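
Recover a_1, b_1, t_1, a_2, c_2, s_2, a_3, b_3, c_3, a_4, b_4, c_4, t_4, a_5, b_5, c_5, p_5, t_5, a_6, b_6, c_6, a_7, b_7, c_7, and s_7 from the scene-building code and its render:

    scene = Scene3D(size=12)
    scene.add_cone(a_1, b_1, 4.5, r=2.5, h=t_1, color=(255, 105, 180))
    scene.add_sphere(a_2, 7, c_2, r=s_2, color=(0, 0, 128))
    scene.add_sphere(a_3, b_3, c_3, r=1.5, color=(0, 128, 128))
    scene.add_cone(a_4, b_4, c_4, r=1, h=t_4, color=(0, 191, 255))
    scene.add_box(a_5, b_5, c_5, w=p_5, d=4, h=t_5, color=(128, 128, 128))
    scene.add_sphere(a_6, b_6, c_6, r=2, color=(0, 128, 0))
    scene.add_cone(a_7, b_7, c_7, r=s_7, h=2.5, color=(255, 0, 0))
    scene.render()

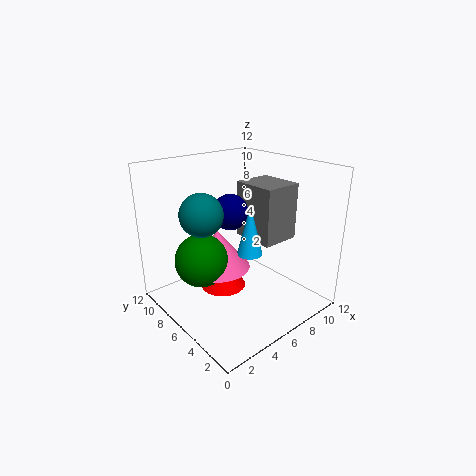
a_1 = 3.5
b_1 = 5.5
t_1 = 3
a_2 = 6
c_2 = 8
s_2 = 1.5
a_3 = 1.5
b_3 = 4.5
c_3 = 9.5
a_4 = 5.5
b_4 = 4
c_4 = 5.5
t_4 = 4
a_5 = 8
b_5 = 4.5
c_5 = 5
p_5 = 3.5
t_5 = 5
a_6 = 2
b_6 = 5.5
c_6 = 5.5
a_7 = 5.5
b_7 = 7.5
c_7 = 1
s_7 = 2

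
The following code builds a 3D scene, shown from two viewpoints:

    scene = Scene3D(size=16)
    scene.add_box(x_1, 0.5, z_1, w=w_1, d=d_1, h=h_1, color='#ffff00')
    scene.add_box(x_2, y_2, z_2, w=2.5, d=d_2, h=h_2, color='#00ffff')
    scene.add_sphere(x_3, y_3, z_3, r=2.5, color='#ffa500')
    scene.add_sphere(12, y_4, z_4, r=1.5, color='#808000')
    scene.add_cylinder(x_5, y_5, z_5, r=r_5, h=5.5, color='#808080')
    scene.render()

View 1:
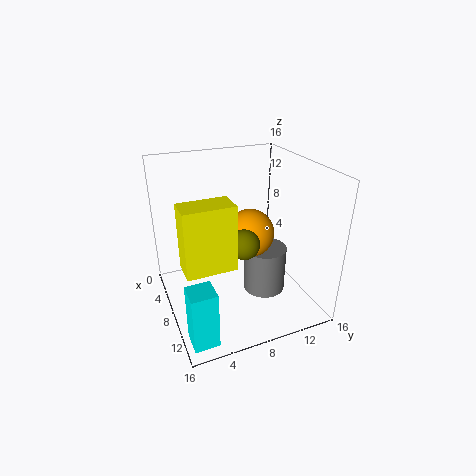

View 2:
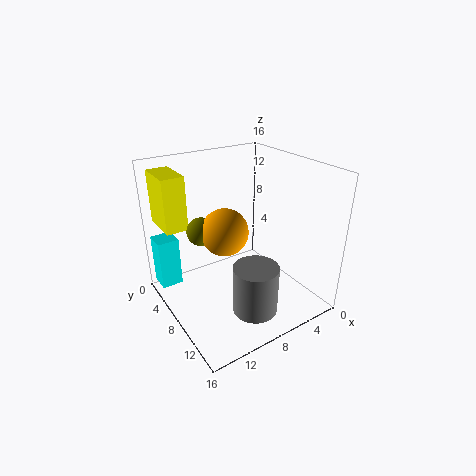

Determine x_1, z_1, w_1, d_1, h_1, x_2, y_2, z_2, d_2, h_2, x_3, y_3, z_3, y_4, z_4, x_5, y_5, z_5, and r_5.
x_1 = 12.5
z_1 = 9
w_1 = 2.5
d_1 = 4.5
h_1 = 6
x_2 = 13
y_2 = 0.5
z_2 = 1
d_2 = 2.5
h_2 = 6
x_3 = 10
y_3 = 8.5
z_3 = 9.5
y_4 = 7
z_4 = 9.5
x_5 = 8
y_5 = 11.5
z_5 = 0.5
r_5 = 2.5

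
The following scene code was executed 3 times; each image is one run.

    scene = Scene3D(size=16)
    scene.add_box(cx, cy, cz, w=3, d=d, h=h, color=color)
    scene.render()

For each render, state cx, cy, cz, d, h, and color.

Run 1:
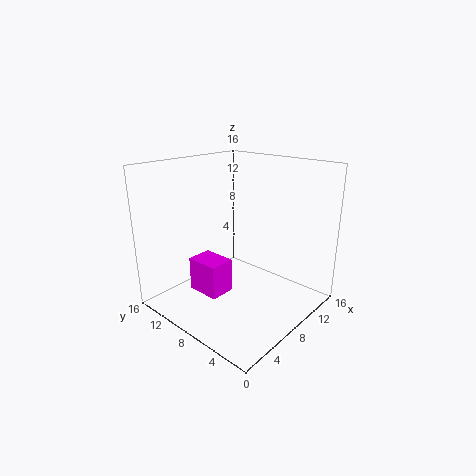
cx = 5
cy = 9
cz = 1
d = 4
h = 4
color = 'magenta'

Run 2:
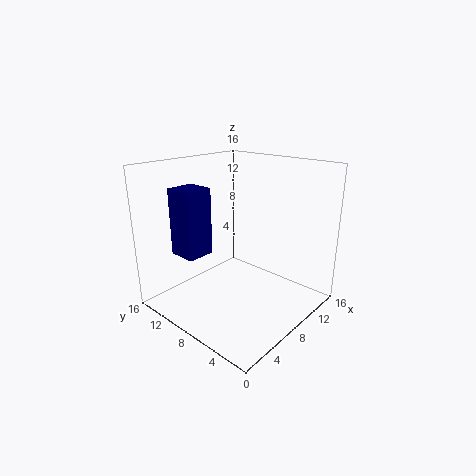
cx = 2
cy = 9
cz = 7
d = 3
h = 7
color = 'navy'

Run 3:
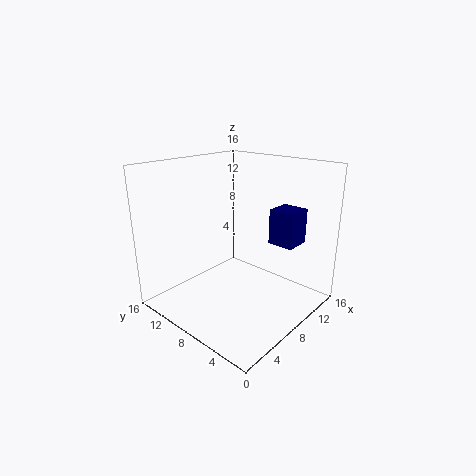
cx = 11
cy = 3
cz = 7
d = 3
h = 4
color = 'navy'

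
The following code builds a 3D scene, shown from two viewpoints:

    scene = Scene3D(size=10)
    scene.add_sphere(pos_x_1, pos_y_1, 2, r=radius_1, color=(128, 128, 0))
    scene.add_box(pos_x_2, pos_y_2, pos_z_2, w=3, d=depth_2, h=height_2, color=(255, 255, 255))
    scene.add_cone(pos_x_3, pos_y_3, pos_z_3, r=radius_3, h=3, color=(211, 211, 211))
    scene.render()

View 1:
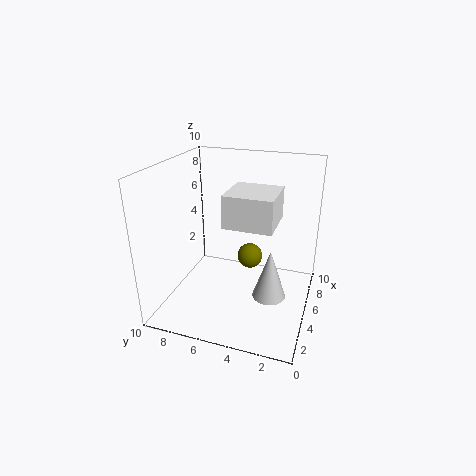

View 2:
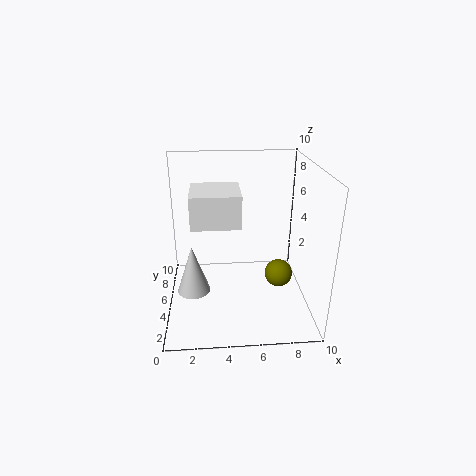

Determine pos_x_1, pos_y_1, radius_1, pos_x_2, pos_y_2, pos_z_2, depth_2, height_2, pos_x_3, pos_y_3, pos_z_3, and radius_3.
pos_x_1 = 8; pos_y_1 = 5; radius_1 = 1; pos_x_2 = 2; pos_y_2 = 2; pos_z_2 = 7; depth_2 = 3; height_2 = 2; pos_x_3 = 2; pos_y_3 = 2; pos_z_3 = 3; radius_3 = 1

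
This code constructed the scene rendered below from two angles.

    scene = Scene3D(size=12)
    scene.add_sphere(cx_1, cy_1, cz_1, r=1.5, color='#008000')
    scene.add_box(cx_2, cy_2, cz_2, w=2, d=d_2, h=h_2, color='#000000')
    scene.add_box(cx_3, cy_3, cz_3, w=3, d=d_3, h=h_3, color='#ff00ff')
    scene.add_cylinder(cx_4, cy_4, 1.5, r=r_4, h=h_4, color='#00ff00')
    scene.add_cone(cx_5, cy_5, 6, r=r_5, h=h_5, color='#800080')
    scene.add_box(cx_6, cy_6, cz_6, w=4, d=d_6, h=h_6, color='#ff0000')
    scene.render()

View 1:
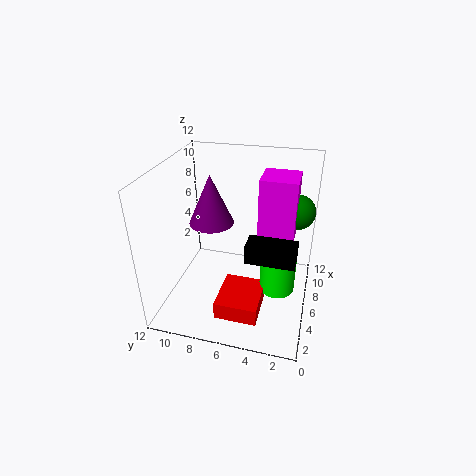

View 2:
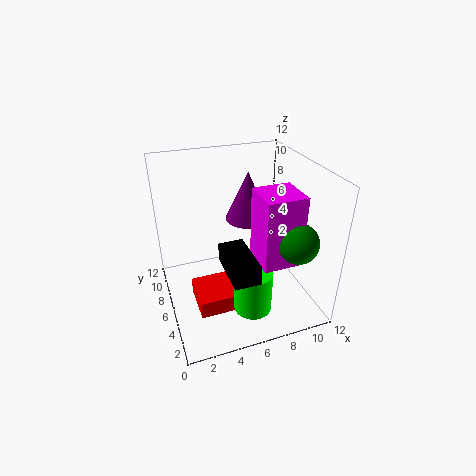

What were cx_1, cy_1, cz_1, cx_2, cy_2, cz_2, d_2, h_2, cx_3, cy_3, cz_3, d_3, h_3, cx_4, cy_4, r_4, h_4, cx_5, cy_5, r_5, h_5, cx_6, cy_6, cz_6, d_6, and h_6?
cx_1 = 9
cy_1 = 1.5
cz_1 = 7.5
cx_2 = 4
cy_2 = 1
cz_2 = 5
d_2 = 4
h_2 = 1.5
cx_3 = 6.5
cy_3 = 1.5
cz_3 = 5.5
d_3 = 3
h_3 = 5.5
cx_4 = 6
cy_4 = 2.5
r_4 = 1.5
h_4 = 3.5
cx_5 = 8
cy_5 = 9
r_5 = 2
h_5 = 4.5
cx_6 = 2
cy_6 = 3.5
cz_6 = 0.5
d_6 = 3.5
h_6 = 1.5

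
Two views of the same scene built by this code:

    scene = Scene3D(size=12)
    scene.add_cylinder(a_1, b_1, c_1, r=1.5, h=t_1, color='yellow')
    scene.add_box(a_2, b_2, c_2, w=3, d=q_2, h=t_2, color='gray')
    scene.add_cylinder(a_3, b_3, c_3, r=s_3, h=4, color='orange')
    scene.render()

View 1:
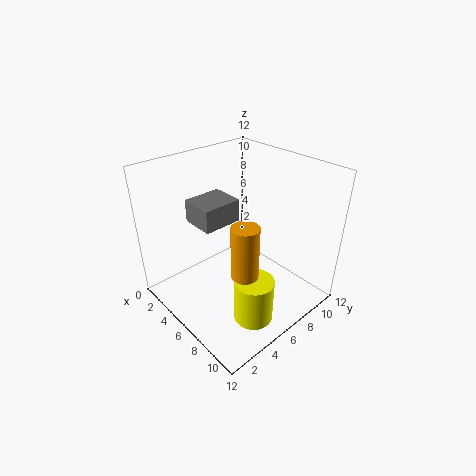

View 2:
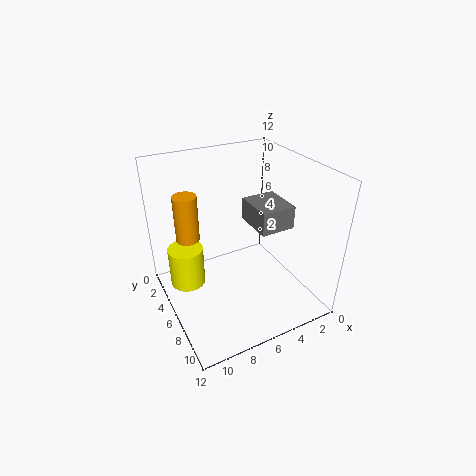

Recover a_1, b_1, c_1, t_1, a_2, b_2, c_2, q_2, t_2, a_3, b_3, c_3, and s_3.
a_1 = 10, b_1 = 4, c_1 = 1.5, t_1 = 3.5, a_2 = 1.5, b_2 = 4, c_2 = 6.5, q_2 = 3.5, t_2 = 2, a_3 = 9.5, b_3 = 3.5, c_3 = 5.5, s_3 = 1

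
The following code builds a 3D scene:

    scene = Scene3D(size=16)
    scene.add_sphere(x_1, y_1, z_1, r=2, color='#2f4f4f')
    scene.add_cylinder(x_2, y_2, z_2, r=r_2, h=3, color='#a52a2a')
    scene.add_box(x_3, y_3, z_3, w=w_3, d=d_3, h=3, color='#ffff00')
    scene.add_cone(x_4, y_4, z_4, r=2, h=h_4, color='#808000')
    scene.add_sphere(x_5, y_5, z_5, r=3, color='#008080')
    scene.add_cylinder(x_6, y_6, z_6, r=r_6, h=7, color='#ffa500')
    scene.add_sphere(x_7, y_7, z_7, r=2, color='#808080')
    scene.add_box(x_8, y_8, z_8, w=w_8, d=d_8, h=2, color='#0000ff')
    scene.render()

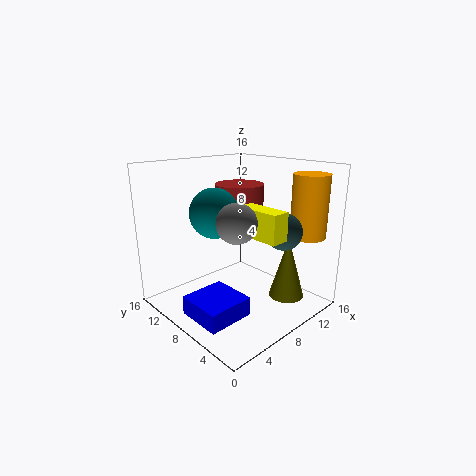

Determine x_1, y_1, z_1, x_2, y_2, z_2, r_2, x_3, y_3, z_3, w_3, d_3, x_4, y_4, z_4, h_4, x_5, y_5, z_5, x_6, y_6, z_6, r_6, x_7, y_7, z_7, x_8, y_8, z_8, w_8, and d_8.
x_1 = 11; y_1 = 4; z_1 = 9; x_2 = 12; y_2 = 12; z_2 = 10; r_2 = 3; x_3 = 7; y_3 = 2; z_3 = 9; w_3 = 2; d_3 = 5; x_4 = 12; y_4 = 4; z_4 = 1; h_4 = 7; x_5 = 8; y_5 = 12; z_5 = 10; x_6 = 14; y_6 = 3; z_6 = 8; r_6 = 2; x_7 = 5; y_7 = 5; z_7 = 11; x_8 = 1; y_8 = 4; z_8 = 1; w_8 = 5; d_8 = 5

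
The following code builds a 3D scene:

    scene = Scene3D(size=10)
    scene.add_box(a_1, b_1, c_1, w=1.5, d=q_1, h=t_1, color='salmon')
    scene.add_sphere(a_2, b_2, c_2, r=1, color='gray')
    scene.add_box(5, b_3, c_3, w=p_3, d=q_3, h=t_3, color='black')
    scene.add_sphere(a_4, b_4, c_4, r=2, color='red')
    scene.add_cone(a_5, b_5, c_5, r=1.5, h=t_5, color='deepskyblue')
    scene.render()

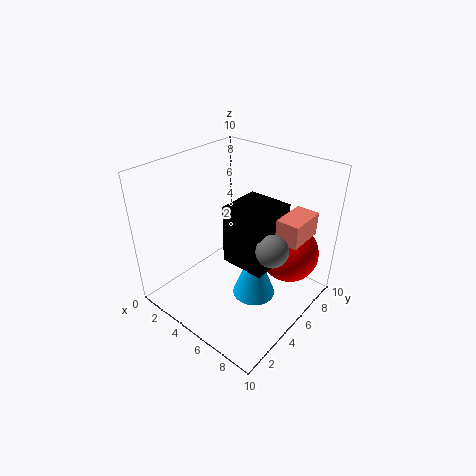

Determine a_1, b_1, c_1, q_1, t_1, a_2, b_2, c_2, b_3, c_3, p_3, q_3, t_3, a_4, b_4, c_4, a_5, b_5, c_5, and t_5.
a_1 = 8, b_1 = 5, c_1 = 6, q_1 = 2.5, t_1 = 1.5, a_2 = 8.5, b_2 = 4, c_2 = 6, b_3 = 3.5, c_3 = 4, p_3 = 3, q_3 = 3, t_3 = 4, a_4 = 8, b_4 = 7, c_4 = 4, a_5 = 6.5, b_5 = 5, c_5 = 1, t_5 = 4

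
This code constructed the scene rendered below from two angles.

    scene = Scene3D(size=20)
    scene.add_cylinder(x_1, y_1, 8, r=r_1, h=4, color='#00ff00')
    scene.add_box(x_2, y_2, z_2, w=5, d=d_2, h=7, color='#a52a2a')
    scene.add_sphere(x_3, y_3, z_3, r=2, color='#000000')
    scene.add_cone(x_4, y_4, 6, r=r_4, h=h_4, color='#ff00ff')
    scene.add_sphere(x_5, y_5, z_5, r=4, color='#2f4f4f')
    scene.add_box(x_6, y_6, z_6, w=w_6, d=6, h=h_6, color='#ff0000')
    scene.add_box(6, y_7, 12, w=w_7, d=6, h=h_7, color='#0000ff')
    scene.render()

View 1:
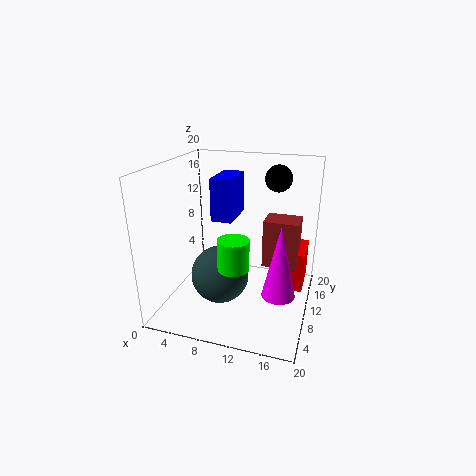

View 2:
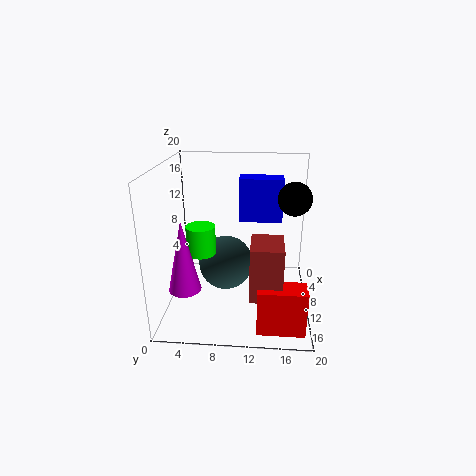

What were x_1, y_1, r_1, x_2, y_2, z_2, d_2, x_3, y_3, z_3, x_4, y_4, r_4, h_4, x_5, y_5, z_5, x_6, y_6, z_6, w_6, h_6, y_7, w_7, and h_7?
x_1 = 11, y_1 = 5, r_1 = 2, x_2 = 13, y_2 = 12, z_2 = 5, d_2 = 4, x_3 = 14, y_3 = 17, z_3 = 17, x_4 = 17, y_4 = 4, r_4 = 2, h_4 = 9, x_5 = 8, y_5 = 8, z_5 = 5, x_6 = 16, y_6 = 13, z_6 = 1, w_6 = 3, h_6 = 6, y_7 = 10, w_7 = 3, h_7 = 6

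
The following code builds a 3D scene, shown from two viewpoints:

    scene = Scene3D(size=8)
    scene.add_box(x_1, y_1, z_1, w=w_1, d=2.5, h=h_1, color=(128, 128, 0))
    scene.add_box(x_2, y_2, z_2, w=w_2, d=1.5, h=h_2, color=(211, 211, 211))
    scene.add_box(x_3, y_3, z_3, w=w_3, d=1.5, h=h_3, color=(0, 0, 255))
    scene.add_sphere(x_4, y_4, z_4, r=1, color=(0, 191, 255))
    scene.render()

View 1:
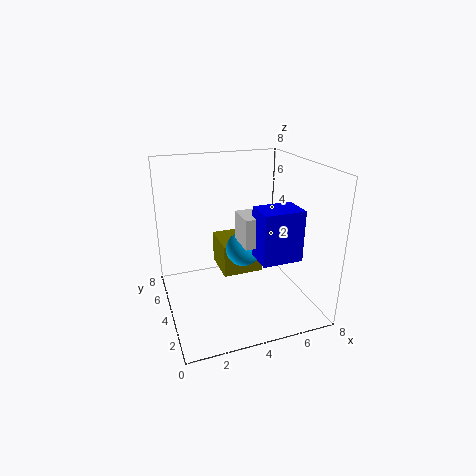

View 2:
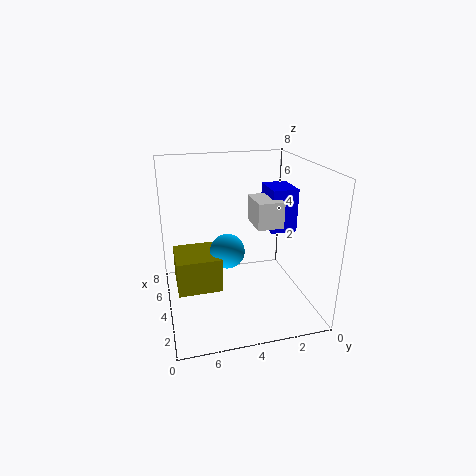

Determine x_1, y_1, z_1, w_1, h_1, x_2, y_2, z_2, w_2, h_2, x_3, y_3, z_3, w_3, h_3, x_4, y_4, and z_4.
x_1 = 3.5, y_1 = 5, z_1 = 1, w_1 = 2.5, h_1 = 2, x_2 = 3.5, y_2 = 1.5, z_2 = 4.5, w_2 = 2, h_2 = 1.5, x_3 = 4, y_3 = 0.5, z_3 = 4, w_3 = 2, h_3 = 2.5, x_4 = 4.5, y_4 = 4.5, z_4 = 3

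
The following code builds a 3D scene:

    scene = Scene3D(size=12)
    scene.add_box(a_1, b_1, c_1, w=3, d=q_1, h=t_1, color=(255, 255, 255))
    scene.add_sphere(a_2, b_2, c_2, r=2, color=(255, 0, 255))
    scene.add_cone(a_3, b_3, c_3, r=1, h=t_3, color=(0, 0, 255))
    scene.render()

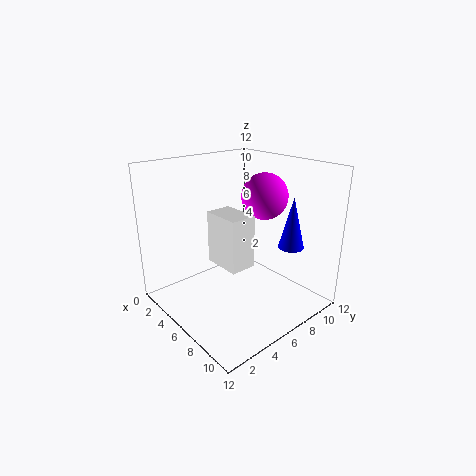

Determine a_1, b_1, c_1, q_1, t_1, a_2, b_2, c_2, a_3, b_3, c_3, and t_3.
a_1 = 6
b_1 = 3
c_1 = 5
q_1 = 2
t_1 = 4
a_2 = 6
b_2 = 9
c_2 = 9
a_3 = 10
b_3 = 8
c_3 = 6
t_3 = 4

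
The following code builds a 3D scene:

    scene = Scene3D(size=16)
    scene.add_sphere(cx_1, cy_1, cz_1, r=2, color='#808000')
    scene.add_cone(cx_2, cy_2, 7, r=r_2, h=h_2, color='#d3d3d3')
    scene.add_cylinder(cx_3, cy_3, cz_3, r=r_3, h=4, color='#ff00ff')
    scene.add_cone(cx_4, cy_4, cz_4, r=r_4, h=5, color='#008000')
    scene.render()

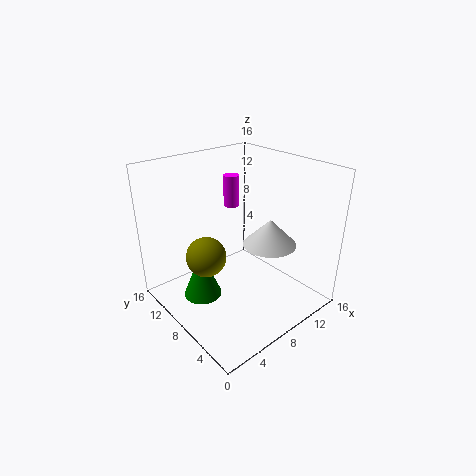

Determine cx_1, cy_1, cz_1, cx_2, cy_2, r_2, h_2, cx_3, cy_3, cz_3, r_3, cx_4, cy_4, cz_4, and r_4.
cx_1 = 3; cy_1 = 7; cz_1 = 8; cx_2 = 11; cy_2 = 6; r_2 = 3; h_2 = 3; cx_3 = 12; cy_3 = 14; cz_3 = 9; r_3 = 1; cx_4 = 3; cy_4 = 8; cz_4 = 3; r_4 = 2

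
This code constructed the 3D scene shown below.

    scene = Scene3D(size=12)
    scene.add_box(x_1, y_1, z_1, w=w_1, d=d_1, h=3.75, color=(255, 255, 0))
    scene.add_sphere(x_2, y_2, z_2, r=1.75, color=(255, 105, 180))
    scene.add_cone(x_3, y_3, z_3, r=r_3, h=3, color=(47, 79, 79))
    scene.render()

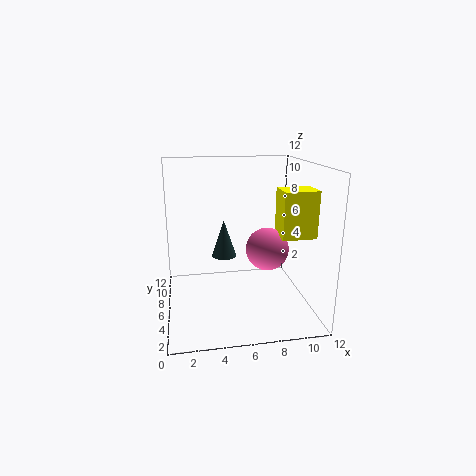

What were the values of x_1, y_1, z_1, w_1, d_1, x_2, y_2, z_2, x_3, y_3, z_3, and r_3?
x_1 = 9
y_1 = 3.25
z_1 = 6.5
w_1 = 2.75
d_1 = 2.25
x_2 = 8.25
y_2 = 5
z_2 = 5.25
x_3 = 4.75
y_3 = 5.5
z_3 = 4.75
r_3 = 1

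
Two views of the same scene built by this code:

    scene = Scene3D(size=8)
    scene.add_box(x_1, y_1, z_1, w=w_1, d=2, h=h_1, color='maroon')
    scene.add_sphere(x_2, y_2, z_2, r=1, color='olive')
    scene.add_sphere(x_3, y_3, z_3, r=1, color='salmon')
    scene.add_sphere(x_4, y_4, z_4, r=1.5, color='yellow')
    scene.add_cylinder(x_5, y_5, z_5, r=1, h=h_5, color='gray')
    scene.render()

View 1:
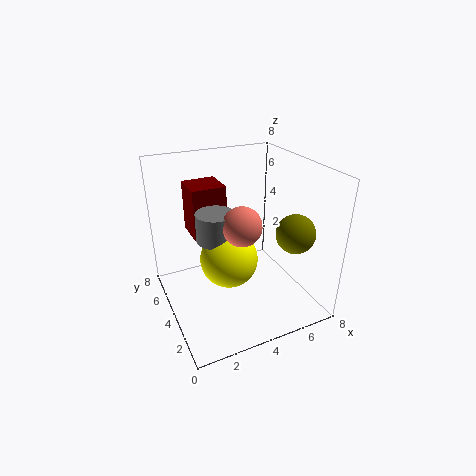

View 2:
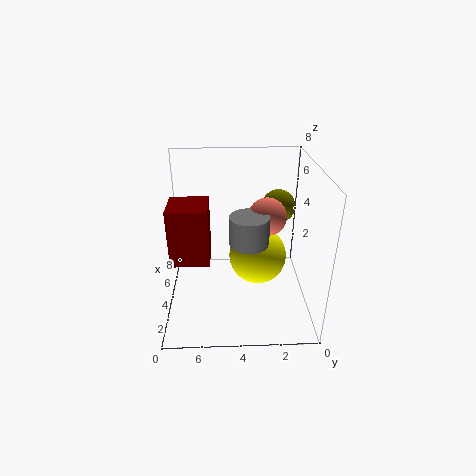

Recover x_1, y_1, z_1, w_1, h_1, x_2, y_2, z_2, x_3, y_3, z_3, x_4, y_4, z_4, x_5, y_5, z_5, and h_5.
x_1 = 2; y_1 = 5.5; z_1 = 3.5; w_1 = 2; h_1 = 3; x_2 = 6; y_2 = 1.5; z_2 = 5; x_3 = 3.5; y_3 = 2.5; z_3 = 5.5; x_4 = 3; y_4 = 3; z_4 = 3.5; x_5 = 2.5; y_5 = 3.5; z_5 = 4.5; h_5 = 1.5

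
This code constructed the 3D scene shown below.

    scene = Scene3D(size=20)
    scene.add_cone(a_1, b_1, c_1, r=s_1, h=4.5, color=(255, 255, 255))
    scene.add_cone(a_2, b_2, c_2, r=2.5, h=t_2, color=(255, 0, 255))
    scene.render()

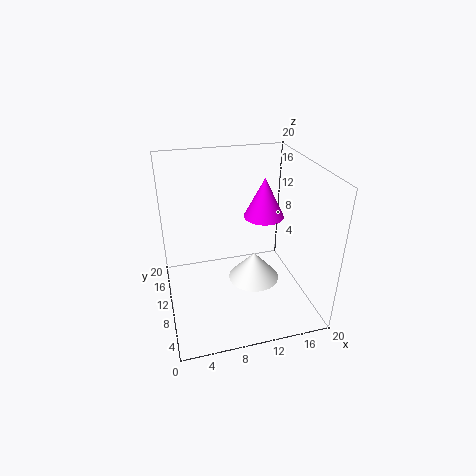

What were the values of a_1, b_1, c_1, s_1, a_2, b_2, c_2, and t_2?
a_1 = 13.5, b_1 = 13, c_1 = 0.5, s_1 = 4, a_2 = 12.5, b_2 = 7, c_2 = 14.5, t_2 = 5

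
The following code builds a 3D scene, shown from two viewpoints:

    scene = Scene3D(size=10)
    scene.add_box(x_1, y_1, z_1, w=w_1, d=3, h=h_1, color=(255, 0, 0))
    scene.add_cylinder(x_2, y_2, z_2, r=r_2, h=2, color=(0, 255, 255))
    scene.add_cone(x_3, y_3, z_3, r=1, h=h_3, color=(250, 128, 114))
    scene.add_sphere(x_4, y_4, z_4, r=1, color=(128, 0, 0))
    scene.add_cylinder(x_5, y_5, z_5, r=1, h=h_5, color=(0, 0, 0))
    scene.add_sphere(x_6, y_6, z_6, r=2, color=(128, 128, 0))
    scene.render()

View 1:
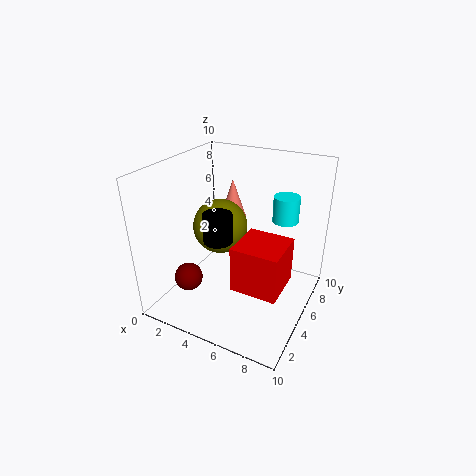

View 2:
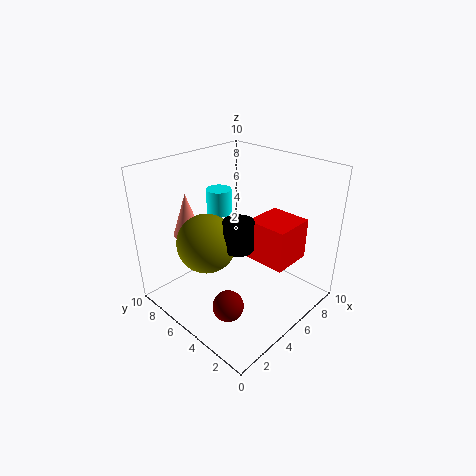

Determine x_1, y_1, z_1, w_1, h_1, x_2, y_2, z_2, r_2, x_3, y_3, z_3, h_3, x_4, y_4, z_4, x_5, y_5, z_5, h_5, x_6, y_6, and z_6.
x_1 = 6; y_1 = 2; z_1 = 3; w_1 = 3; h_1 = 3; x_2 = 7; y_2 = 9; z_2 = 5; r_2 = 1; x_3 = 3; y_3 = 8; z_3 = 5; h_3 = 3; x_4 = 2; y_4 = 3; z_4 = 2; x_5 = 4; y_5 = 4; z_5 = 5; h_5 = 2; x_6 = 3; y_6 = 6; z_6 = 5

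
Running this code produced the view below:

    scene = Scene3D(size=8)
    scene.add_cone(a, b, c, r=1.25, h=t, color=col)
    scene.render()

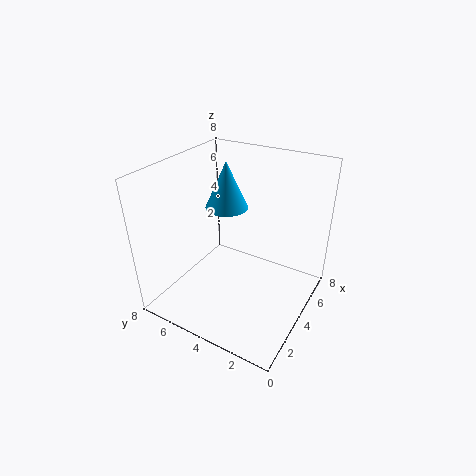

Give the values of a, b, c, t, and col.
a = 5.25
b = 5.5
c = 5
t = 2.75
col = 'deepskyblue'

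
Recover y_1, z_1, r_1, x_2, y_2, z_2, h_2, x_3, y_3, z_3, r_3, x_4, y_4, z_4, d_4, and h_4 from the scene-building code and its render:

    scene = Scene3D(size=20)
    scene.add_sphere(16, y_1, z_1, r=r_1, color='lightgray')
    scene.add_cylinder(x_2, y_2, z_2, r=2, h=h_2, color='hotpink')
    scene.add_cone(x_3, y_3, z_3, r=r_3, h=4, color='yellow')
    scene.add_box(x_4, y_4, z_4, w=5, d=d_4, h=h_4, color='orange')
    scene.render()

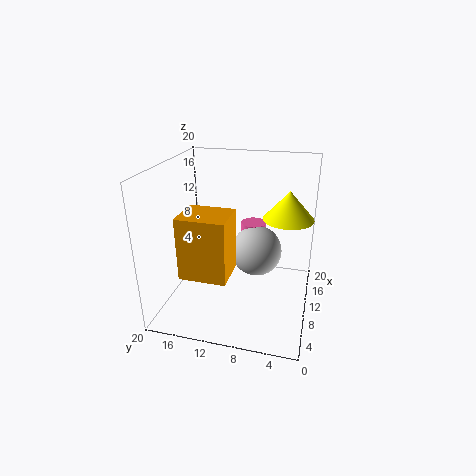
y_1 = 8.5, z_1 = 5, r_1 = 4, x_2 = 18, y_2 = 9.5, z_2 = 5.5, h_2 = 3.5, x_3 = 12.5, y_3 = 3.5, z_3 = 12.5, r_3 = 3.5, x_4 = 2, y_4 = 9.5, z_4 = 7.5, d_4 = 6, h_4 = 8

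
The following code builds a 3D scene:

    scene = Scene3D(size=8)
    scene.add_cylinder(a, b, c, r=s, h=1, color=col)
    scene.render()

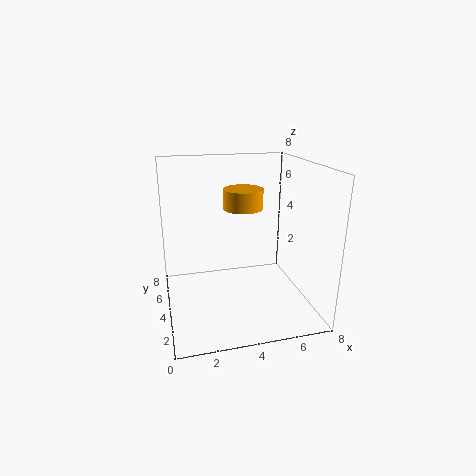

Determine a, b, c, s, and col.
a = 4
b = 3
c = 6
s = 1
col = 'orange'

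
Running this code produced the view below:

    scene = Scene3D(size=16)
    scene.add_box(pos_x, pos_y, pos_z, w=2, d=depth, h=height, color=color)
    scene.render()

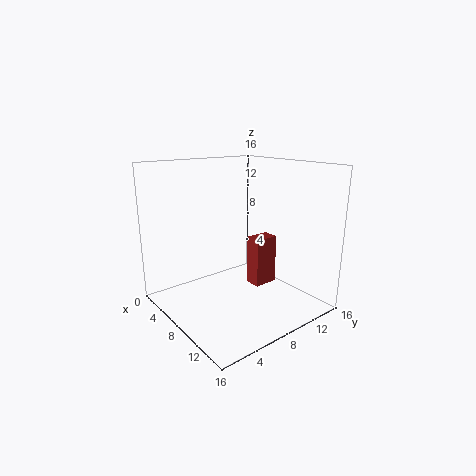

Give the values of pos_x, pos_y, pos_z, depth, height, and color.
pos_x = 6, pos_y = 11, pos_z = 1, depth = 3, height = 6, color = 'brown'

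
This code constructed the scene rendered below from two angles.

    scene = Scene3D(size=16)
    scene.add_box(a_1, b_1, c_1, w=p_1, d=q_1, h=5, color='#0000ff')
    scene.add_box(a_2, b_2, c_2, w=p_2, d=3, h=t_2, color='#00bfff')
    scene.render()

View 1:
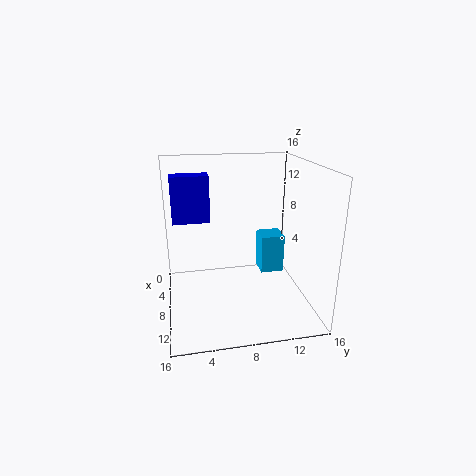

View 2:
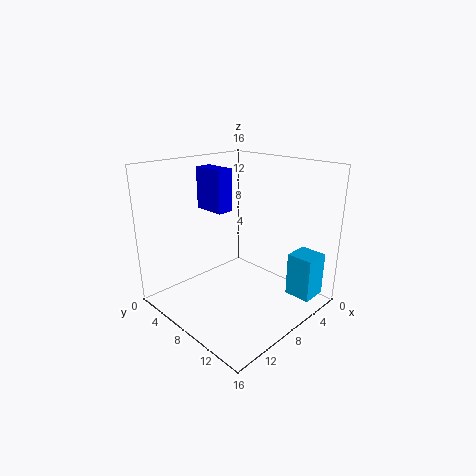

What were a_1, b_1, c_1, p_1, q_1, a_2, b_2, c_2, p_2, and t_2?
a_1 = 6
b_1 = 1
c_1 = 10
p_1 = 2
q_1 = 4
a_2 = 1
b_2 = 12
c_2 = 1
p_2 = 3
t_2 = 5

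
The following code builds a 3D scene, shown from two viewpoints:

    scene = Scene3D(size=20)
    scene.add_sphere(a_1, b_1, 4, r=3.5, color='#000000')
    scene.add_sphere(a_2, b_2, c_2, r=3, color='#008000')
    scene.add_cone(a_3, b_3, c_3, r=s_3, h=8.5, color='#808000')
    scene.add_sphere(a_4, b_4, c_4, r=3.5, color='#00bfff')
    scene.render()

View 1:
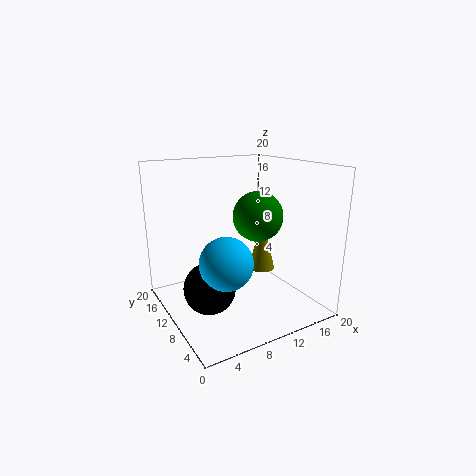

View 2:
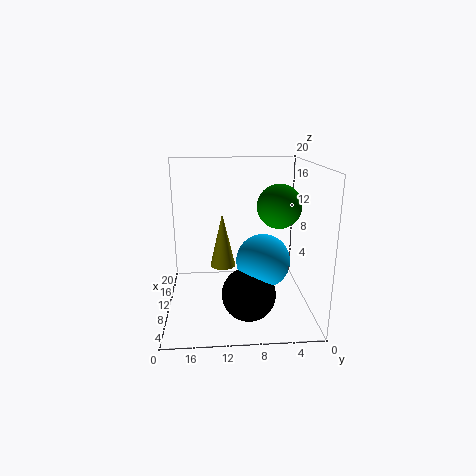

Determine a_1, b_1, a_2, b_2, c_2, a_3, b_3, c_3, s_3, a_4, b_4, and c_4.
a_1 = 5; b_1 = 9; a_2 = 9.5; b_2 = 4.5; c_2 = 14.5; a_3 = 15.5; b_3 = 12; c_3 = 3.5; s_3 = 2; a_4 = 6.5; b_4 = 7; c_4 = 8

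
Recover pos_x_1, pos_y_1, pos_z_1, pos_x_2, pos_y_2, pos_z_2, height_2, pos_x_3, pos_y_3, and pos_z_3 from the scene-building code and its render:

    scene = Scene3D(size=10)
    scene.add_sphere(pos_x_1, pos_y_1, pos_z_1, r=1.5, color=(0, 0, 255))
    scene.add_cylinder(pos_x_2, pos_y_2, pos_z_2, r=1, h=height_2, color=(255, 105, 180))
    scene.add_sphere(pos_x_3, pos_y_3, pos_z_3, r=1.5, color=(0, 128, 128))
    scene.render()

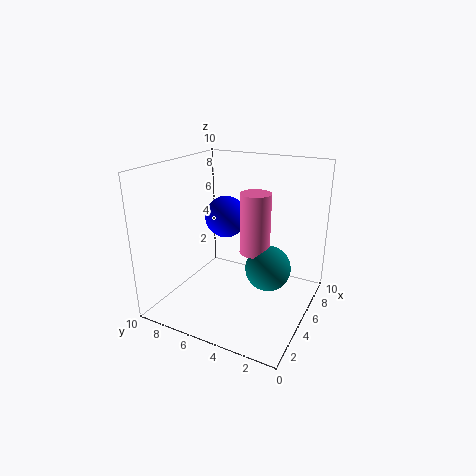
pos_x_1 = 6, pos_y_1 = 6.5, pos_z_1 = 6, pos_x_2 = 4.5, pos_y_2 = 3.5, pos_z_2 = 4.5, height_2 = 4, pos_x_3 = 4.5, pos_y_3 = 2.5, pos_z_3 = 3.5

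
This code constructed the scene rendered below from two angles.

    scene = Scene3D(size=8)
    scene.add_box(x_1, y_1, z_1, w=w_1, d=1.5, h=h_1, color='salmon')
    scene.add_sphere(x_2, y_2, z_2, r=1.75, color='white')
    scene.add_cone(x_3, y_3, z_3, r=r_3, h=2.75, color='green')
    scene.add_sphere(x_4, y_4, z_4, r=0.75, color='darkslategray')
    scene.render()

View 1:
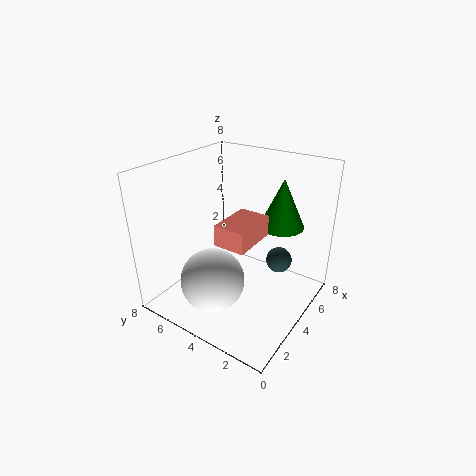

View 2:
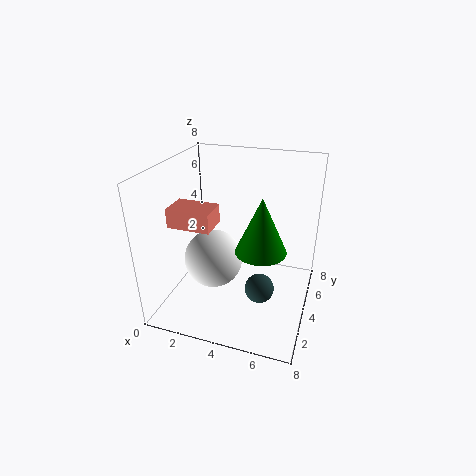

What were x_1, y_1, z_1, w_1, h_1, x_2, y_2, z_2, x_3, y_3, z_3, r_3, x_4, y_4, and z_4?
x_1 = 1, y_1 = 1.75, z_1 = 5.25, w_1 = 2.25, h_1 = 1, x_2 = 2.25, y_2 = 4.5, z_2 = 2, x_3 = 5.75, y_3 = 2.25, z_3 = 4.5, r_3 = 1.25, x_4 = 5.75, y_4 = 2.25, z_4 = 2.25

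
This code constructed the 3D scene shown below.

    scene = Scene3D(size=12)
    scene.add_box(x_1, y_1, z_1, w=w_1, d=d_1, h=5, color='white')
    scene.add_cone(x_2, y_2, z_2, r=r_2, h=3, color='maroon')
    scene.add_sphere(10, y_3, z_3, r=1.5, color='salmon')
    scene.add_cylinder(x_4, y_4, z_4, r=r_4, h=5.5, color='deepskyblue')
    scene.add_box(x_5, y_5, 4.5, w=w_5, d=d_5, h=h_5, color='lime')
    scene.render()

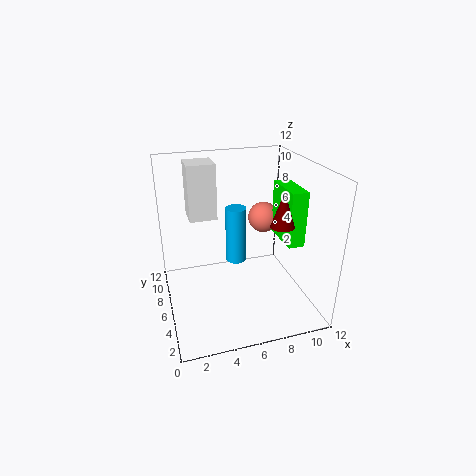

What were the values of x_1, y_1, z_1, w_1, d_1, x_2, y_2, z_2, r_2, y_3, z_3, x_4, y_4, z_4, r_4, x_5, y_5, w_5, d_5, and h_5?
x_1 = 2.5; y_1 = 9; z_1 = 6.5; w_1 = 2.5; d_1 = 2.5; x_2 = 9.5; y_2 = 5; z_2 = 7; r_2 = 1; y_3 = 10.5; z_3 = 5.5; x_4 = 7; y_4 = 10; z_4 = 1.5; r_4 = 1; x_5 = 10.5; y_5 = 5.5; w_5 = 1.5; d_5 = 4; h_5 = 5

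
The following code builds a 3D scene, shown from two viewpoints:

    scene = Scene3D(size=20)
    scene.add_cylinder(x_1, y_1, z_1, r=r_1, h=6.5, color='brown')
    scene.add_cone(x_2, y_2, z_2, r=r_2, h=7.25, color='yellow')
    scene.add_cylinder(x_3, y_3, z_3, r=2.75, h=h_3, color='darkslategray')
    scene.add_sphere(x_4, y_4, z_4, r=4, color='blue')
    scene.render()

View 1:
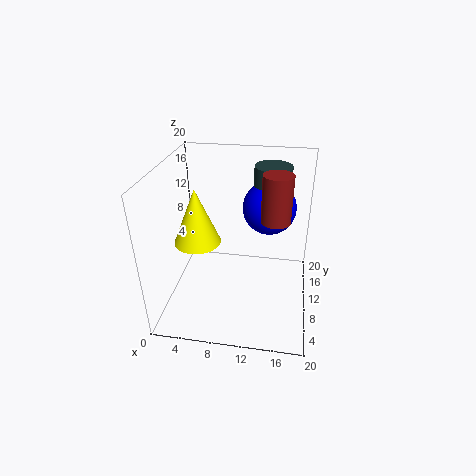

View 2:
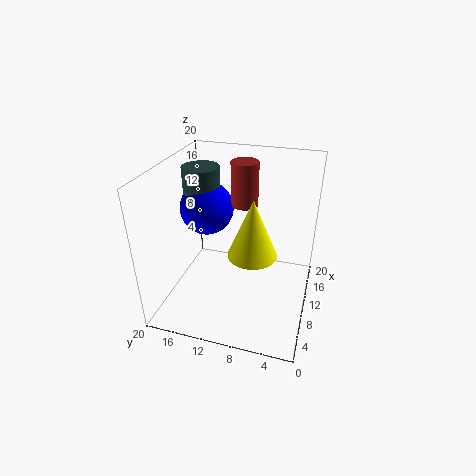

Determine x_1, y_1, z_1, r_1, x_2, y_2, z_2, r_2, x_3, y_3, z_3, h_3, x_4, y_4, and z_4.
x_1 = 15; y_1 = 10.5; z_1 = 12.75; r_1 = 2; x_2 = 5.25; y_2 = 6.75; z_2 = 11; r_2 = 3; x_3 = 14; y_3 = 16.75; z_3 = 14.25; h_3 = 4; x_4 = 13.75; y_4 = 16; z_4 = 12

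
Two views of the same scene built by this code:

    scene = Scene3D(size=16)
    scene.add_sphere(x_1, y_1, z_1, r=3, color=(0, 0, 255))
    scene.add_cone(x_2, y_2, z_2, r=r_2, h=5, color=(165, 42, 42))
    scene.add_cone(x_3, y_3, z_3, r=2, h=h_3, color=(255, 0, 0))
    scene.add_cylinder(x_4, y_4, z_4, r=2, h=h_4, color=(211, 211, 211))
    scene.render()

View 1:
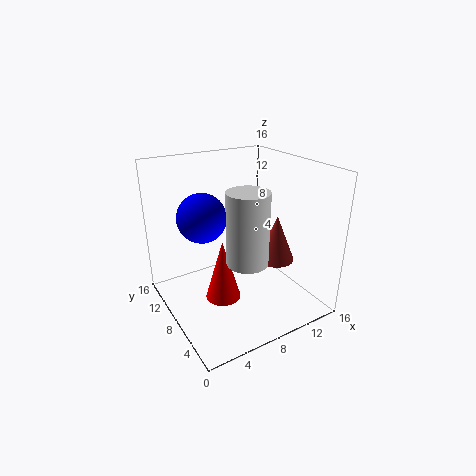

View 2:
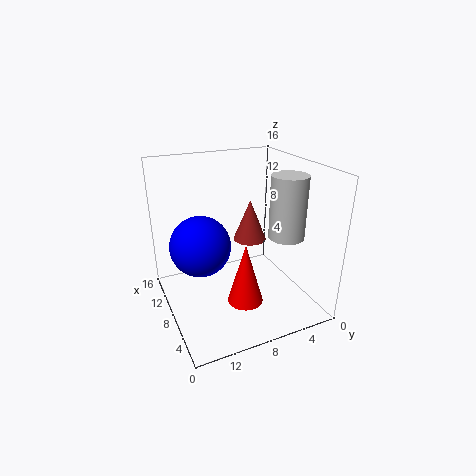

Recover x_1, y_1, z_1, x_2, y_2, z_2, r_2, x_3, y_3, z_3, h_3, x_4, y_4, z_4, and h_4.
x_1 = 6; y_1 = 13; z_1 = 9; x_2 = 11; y_2 = 5; z_2 = 6; r_2 = 2; x_3 = 6; y_3 = 8; z_3 = 1; h_3 = 7; x_4 = 6; y_4 = 3; z_4 = 8; h_4 = 7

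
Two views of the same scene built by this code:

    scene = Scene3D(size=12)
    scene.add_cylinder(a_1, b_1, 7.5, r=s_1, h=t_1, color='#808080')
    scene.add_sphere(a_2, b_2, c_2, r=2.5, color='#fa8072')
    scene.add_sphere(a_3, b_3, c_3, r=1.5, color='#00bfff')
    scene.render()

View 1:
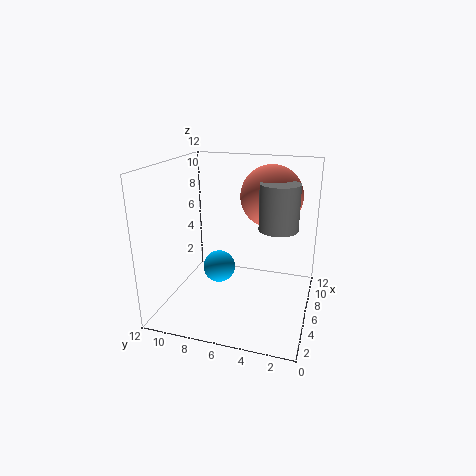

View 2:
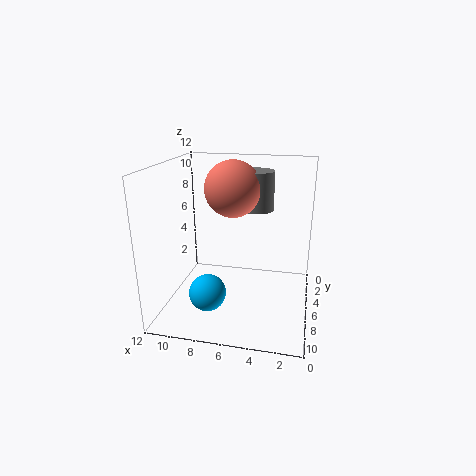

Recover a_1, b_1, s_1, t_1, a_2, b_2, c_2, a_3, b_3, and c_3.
a_1 = 5
b_1 = 2.5
s_1 = 1.5
t_1 = 3.5
a_2 = 7
b_2 = 3.5
c_2 = 9.5
a_3 = 8
b_3 = 8.5
c_3 = 2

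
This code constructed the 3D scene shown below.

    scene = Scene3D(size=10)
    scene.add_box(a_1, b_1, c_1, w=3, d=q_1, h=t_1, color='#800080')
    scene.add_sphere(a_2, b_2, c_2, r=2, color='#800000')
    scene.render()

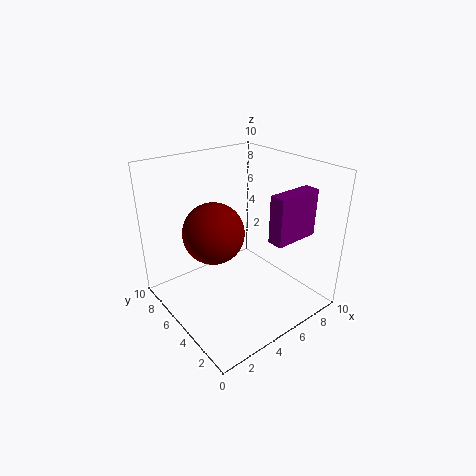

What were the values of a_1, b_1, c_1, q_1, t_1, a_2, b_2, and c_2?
a_1 = 5
b_1 = 1
c_1 = 6
q_1 = 1
t_1 = 3
a_2 = 3
b_2 = 5
c_2 = 6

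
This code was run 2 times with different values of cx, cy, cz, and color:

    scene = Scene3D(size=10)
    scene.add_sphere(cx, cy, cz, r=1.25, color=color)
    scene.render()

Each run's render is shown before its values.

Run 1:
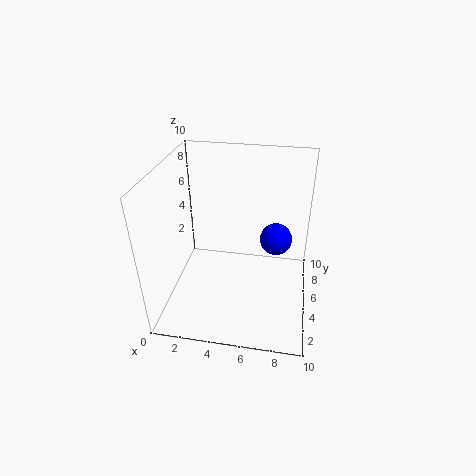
cx = 7.5
cy = 8
cz = 3.25
color = 'blue'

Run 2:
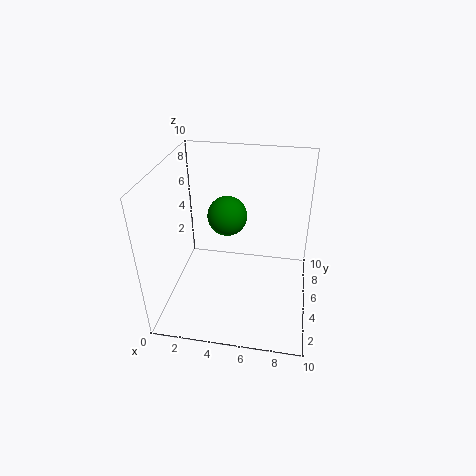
cx = 4.5
cy = 4
cz = 7.25
color = 'green'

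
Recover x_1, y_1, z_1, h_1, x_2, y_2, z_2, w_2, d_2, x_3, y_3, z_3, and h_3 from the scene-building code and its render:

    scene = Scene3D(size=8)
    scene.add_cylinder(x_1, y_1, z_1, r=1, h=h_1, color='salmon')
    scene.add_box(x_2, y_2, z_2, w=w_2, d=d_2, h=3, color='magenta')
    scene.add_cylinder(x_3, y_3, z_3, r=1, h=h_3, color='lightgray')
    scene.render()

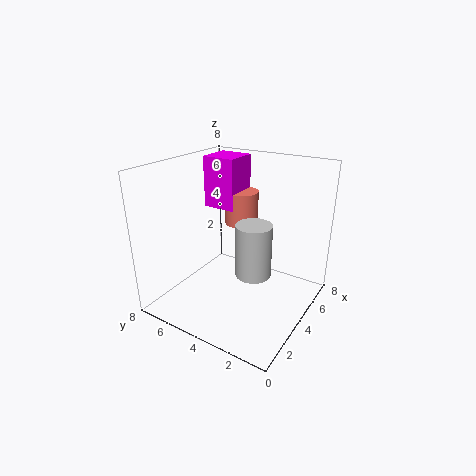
x_1 = 6
y_1 = 5
z_1 = 4
h_1 = 2
x_2 = 5
y_2 = 5
z_2 = 5
w_2 = 2
d_2 = 2
x_3 = 4
y_3 = 3
z_3 = 2
h_3 = 3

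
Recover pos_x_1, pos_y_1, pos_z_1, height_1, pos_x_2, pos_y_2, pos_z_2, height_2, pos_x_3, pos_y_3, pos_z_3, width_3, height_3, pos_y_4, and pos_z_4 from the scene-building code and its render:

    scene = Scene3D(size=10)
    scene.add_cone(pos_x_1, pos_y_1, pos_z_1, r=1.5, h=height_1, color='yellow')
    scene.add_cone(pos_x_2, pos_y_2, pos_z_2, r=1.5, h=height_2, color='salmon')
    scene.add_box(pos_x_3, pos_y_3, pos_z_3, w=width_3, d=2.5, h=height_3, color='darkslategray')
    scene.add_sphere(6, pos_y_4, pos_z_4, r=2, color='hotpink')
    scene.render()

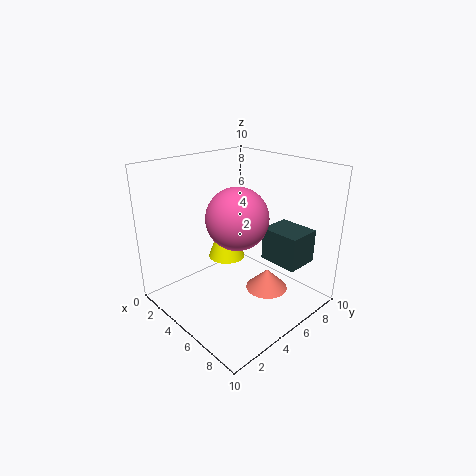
pos_x_1 = 1.5; pos_y_1 = 7; pos_z_1 = 1.5; height_1 = 4.5; pos_x_2 = 6.5; pos_y_2 = 6.5; pos_z_2 = 1; height_2 = 1.5; pos_x_3 = 5; pos_y_3 = 7.5; pos_z_3 = 2.5; width_3 = 3; height_3 = 2.5; pos_y_4 = 4; pos_z_4 = 7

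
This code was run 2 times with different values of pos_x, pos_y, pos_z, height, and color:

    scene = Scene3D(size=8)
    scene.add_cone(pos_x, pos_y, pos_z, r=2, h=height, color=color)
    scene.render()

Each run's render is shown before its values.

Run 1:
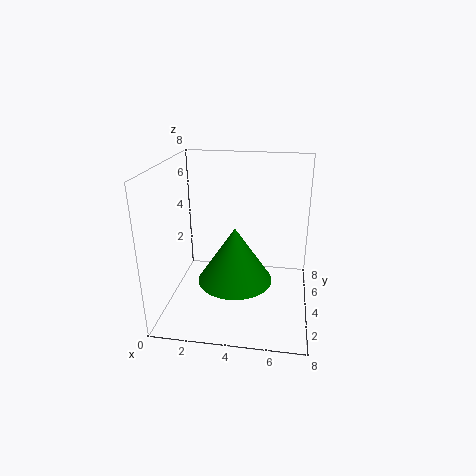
pos_x = 4; pos_y = 3; pos_z = 2; height = 3; color = 'green'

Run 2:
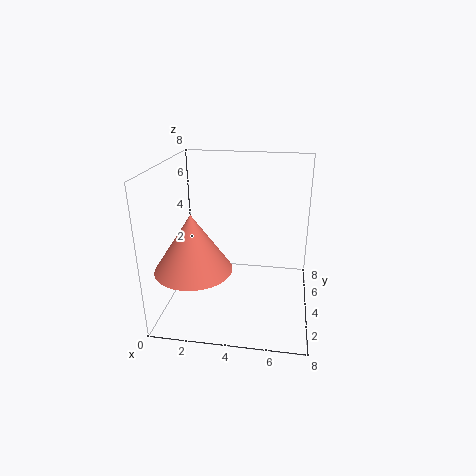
pos_x = 2; pos_y = 2; pos_z = 3; height = 3; color = 'salmon'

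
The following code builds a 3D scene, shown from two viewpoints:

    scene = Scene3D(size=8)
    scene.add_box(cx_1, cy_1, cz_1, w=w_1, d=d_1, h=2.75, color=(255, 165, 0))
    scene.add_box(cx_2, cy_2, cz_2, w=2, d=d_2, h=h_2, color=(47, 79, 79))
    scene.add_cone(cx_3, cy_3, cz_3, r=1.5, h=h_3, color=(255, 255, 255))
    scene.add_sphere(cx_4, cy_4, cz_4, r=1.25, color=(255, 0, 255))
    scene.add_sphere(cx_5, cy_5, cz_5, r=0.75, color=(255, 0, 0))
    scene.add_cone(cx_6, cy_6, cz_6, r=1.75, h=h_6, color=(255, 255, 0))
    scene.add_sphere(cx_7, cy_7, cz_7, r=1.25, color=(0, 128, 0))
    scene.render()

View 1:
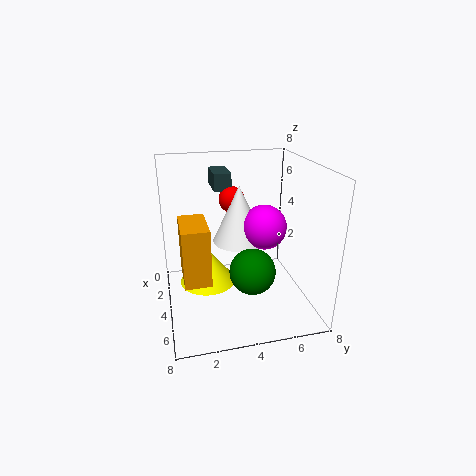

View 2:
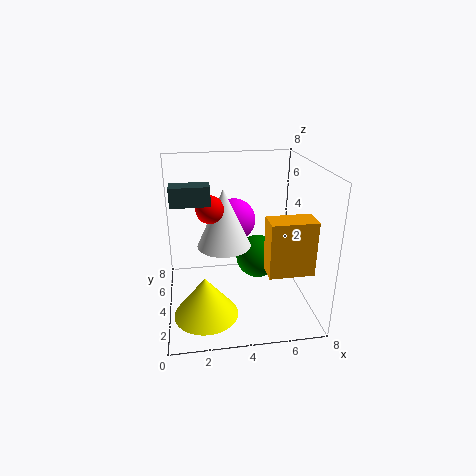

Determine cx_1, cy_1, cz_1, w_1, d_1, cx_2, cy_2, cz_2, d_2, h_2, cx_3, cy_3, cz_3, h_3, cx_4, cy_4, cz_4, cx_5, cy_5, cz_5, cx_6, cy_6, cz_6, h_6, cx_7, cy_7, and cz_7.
cx_1 = 5; cy_1 = 0.75; cz_1 = 3.25; w_1 = 2.25; d_1 = 1.25; cx_2 = 0.5; cy_2 = 3; cz_2 = 6.25; d_2 = 1; h_2 = 1; cx_3 = 3.25; cy_3 = 4.25; cz_3 = 3.5; h_3 = 3.25; cx_4 = 4; cy_4 = 5.5; cz_4 = 4.5; cx_5 = 2.5; cy_5 = 4; cz_5 = 5.75; cx_6 = 2; cy_6 = 2.5; cz_6 = 0.25; h_6 = 2.25; cx_7 = 5.25; cy_7 = 4.5; cz_7 = 2.5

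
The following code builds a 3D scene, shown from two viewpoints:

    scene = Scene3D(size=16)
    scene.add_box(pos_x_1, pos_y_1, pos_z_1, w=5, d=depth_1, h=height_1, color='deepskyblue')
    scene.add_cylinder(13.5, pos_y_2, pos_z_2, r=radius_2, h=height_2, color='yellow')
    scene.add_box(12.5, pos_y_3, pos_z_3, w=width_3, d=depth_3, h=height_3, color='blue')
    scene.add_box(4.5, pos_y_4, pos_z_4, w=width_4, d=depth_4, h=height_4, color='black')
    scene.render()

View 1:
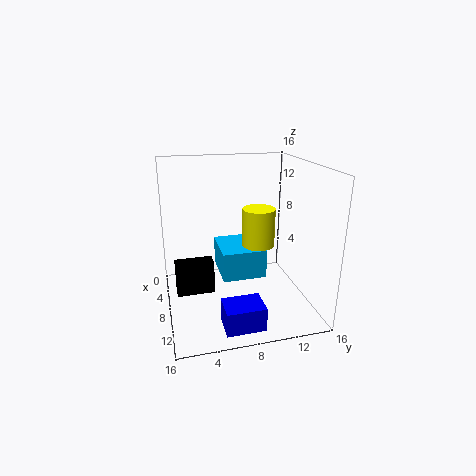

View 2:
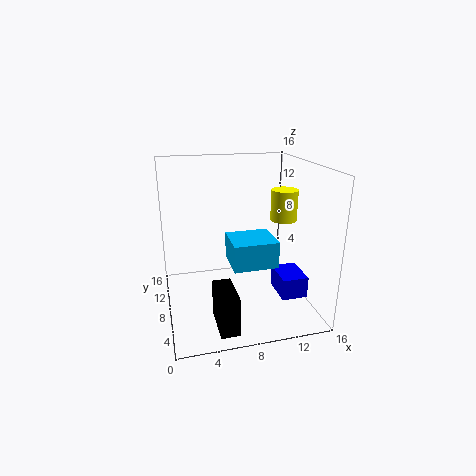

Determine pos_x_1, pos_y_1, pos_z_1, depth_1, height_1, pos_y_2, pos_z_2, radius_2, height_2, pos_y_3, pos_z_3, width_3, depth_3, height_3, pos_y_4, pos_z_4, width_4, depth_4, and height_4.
pos_x_1 = 7; pos_y_1 = 5.5; pos_z_1 = 5; depth_1 = 4.5; height_1 = 3; pos_y_2 = 8.5; pos_z_2 = 9.5; radius_2 = 1.5; height_2 = 3.5; pos_y_3 = 5; pos_z_3 = 1; width_3 = 3; depth_3 = 4; height_3 = 2.5; pos_y_4 = 1; pos_z_4 = 0.5; width_4 = 2; depth_4 = 4.5; height_4 = 4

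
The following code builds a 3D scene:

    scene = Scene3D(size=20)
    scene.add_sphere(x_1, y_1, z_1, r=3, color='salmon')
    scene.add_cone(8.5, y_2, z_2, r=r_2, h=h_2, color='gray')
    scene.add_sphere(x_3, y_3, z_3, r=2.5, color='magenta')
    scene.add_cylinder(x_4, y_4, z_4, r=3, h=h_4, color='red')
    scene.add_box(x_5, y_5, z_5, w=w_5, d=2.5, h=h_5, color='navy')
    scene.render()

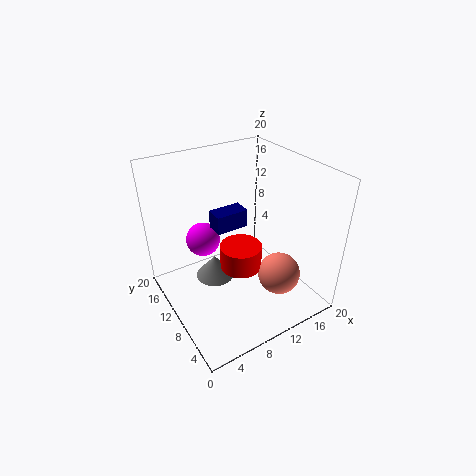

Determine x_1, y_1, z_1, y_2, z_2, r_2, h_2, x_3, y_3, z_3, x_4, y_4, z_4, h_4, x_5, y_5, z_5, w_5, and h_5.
x_1 = 14.5
y_1 = 6
z_1 = 4.5
y_2 = 14.5
z_2 = 1
r_2 = 3
h_2 = 3.5
x_3 = 7
y_3 = 15
z_3 = 8
x_4 = 10.5
y_4 = 10
z_4 = 5
h_4 = 3.5
x_5 = 7
y_5 = 10
z_5 = 11.5
w_5 = 4.5
h_5 = 2.5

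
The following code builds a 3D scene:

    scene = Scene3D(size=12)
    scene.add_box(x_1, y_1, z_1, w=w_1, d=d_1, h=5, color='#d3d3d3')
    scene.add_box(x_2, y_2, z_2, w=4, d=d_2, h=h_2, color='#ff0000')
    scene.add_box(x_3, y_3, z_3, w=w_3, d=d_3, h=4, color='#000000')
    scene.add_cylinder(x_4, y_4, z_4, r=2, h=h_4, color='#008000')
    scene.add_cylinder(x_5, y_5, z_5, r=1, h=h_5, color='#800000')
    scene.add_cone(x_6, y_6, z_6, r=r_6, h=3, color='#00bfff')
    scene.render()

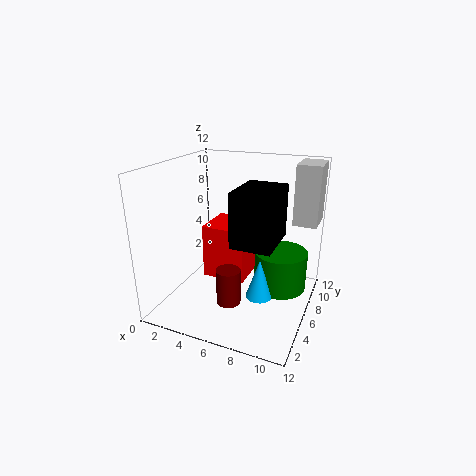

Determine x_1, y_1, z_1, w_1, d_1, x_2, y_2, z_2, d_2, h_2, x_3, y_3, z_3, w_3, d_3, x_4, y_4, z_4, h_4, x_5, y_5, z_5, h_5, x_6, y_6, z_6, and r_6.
x_1 = 10; y_1 = 8; z_1 = 7; w_1 = 2; d_1 = 3; x_2 = 2; y_2 = 7; z_2 = 1; d_2 = 4; h_2 = 5; x_3 = 7; y_3 = 2; z_3 = 7; w_3 = 3; d_3 = 4; x_4 = 10; y_4 = 5; z_4 = 3; h_4 = 3; x_5 = 6; y_5 = 4; z_5 = 1; h_5 = 3; x_6 = 9; y_6 = 3; z_6 = 3; r_6 = 1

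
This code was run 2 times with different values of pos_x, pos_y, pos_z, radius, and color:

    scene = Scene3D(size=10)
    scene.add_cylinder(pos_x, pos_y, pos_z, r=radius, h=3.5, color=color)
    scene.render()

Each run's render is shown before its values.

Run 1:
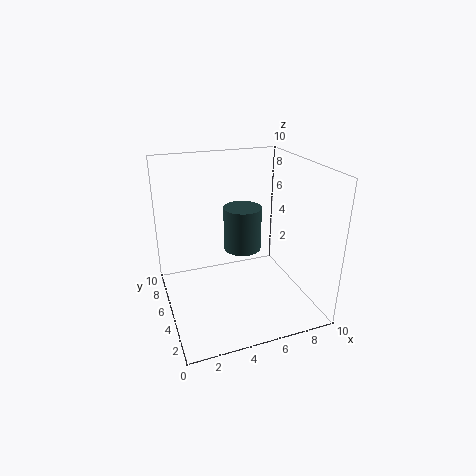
pos_x = 6.5; pos_y = 8; pos_z = 2.5; radius = 1.5; color = 'darkslategray'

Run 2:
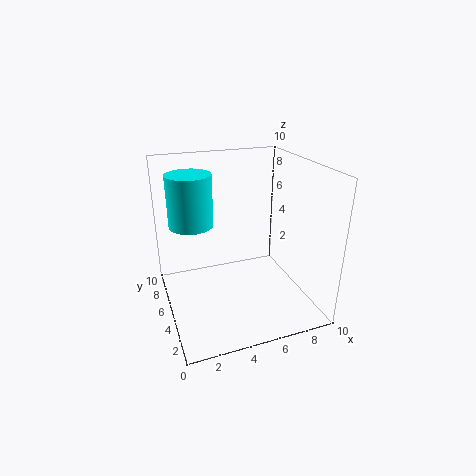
pos_x = 2; pos_y = 6; pos_z = 6; radius = 1.5; color = 'cyan'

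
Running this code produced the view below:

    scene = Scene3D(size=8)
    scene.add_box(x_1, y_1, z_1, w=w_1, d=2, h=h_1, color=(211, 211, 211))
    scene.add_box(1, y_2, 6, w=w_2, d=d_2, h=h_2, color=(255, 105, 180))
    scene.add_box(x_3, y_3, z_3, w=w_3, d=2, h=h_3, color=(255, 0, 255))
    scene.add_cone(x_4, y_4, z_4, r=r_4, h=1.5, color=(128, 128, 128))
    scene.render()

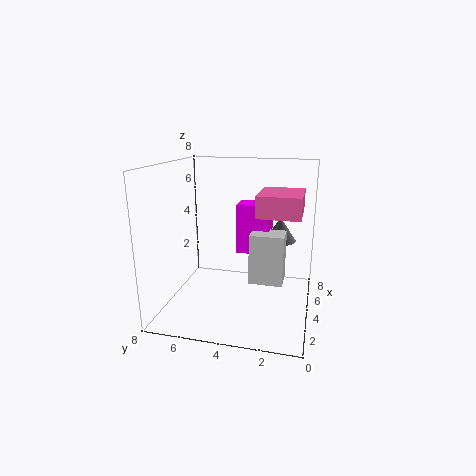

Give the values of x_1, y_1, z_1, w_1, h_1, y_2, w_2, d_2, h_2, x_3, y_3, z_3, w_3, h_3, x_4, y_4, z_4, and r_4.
x_1 = 4.5
y_1 = 1.5
z_1 = 1
w_1 = 1.5
h_1 = 3
y_2 = 0.5
w_2 = 2.5
d_2 = 2
h_2 = 1
x_3 = 5.5
y_3 = 2.5
z_3 = 2.5
w_3 = 1.5
h_3 = 3
x_4 = 7
y_4 = 2
z_4 = 3
r_4 = 1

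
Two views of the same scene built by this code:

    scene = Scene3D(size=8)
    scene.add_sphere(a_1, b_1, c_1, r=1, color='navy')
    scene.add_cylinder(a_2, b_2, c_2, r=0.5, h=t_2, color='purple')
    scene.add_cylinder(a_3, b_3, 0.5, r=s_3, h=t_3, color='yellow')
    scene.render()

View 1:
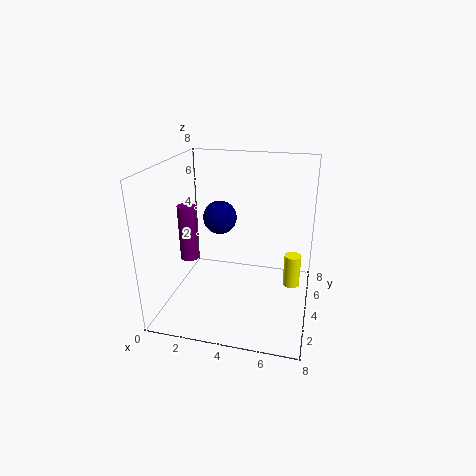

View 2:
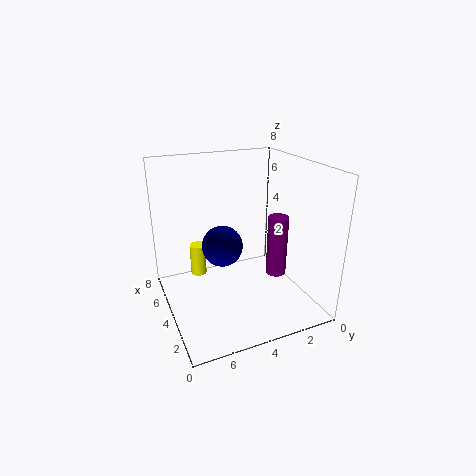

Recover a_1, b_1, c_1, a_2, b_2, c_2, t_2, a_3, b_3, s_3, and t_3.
a_1 = 2.5; b_1 = 5.5; c_1 = 4.5; a_2 = 1.5; b_2 = 3; c_2 = 3; t_2 = 3; a_3 = 7; b_3 = 5.5; s_3 = 0.5; t_3 = 2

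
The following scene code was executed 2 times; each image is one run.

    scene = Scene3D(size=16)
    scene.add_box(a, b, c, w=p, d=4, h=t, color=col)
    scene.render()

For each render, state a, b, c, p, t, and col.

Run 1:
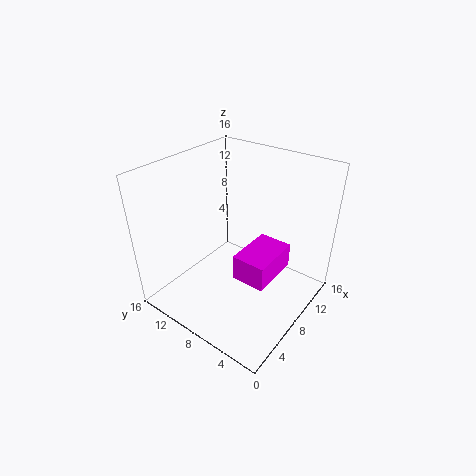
a = 7; b = 4; c = 3; p = 6; t = 3; col = 'magenta'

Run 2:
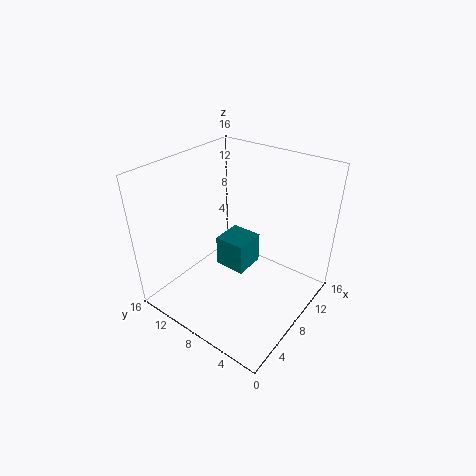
a = 10; b = 9; c = 1; p = 4; t = 4; col = 'teal'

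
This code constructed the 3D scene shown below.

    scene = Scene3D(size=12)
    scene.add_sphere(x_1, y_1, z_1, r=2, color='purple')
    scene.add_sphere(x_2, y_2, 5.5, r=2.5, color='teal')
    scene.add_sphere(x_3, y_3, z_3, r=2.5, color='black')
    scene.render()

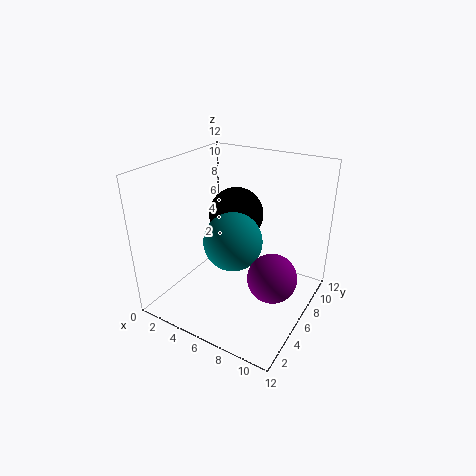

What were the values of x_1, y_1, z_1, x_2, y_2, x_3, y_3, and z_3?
x_1 = 9.5; y_1 = 5.5; z_1 = 3.5; x_2 = 5.5; y_2 = 6; x_3 = 4; y_3 = 9; z_3 = 6.5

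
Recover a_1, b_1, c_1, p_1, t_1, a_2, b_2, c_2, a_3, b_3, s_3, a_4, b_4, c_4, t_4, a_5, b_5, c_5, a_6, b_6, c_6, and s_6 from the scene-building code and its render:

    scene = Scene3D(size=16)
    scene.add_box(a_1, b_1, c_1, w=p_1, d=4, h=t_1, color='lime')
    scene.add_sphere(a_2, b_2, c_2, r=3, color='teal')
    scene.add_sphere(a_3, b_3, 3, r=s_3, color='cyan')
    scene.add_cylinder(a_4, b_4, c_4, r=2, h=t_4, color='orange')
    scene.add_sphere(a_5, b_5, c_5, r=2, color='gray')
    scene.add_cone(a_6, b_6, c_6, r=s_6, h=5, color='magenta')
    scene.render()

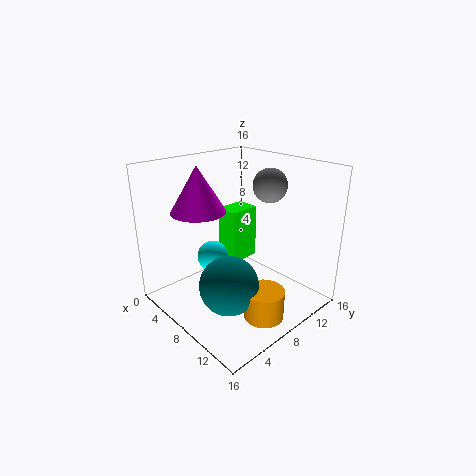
a_1 = 1; b_1 = 11; c_1 = 2; p_1 = 3; t_1 = 7; a_2 = 11; b_2 = 4; c_2 = 5; a_3 = 2; b_3 = 9; s_3 = 2; a_4 = 14; b_4 = 6; c_4 = 2; t_4 = 3; a_5 = 8; b_5 = 13; c_5 = 13; a_6 = 5; b_6 = 5; c_6 = 11; s_6 = 3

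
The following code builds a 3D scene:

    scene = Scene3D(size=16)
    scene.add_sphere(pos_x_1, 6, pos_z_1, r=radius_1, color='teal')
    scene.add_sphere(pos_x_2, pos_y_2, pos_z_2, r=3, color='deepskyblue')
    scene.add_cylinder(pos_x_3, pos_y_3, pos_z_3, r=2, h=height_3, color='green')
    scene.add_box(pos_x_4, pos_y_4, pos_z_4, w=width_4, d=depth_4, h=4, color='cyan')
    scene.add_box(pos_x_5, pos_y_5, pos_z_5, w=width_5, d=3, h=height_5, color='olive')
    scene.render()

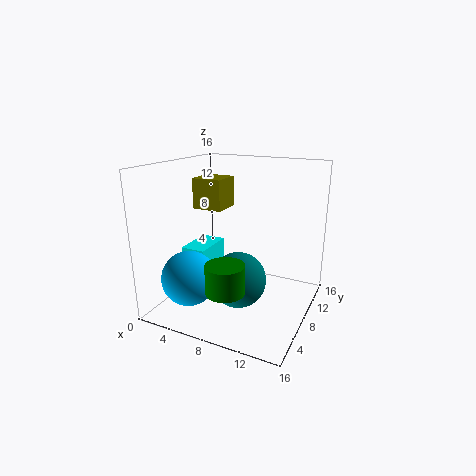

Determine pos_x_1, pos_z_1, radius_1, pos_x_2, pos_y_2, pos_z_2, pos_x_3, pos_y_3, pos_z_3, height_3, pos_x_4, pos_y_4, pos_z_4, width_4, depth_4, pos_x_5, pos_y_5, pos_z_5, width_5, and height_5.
pos_x_1 = 9
pos_z_1 = 4
radius_1 = 3
pos_x_2 = 4
pos_y_2 = 4
pos_z_2 = 4
pos_x_3 = 9
pos_y_3 = 3
pos_z_3 = 4
height_3 = 3
pos_x_4 = 1
pos_y_4 = 7
pos_z_4 = 2
width_4 = 3
depth_4 = 5
pos_x_5 = 5
pos_y_5 = 4
pos_z_5 = 12
width_5 = 3
height_5 = 3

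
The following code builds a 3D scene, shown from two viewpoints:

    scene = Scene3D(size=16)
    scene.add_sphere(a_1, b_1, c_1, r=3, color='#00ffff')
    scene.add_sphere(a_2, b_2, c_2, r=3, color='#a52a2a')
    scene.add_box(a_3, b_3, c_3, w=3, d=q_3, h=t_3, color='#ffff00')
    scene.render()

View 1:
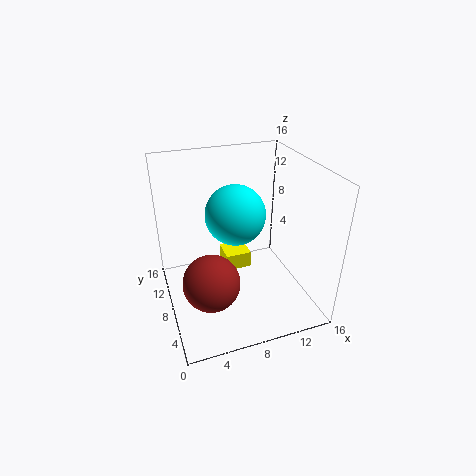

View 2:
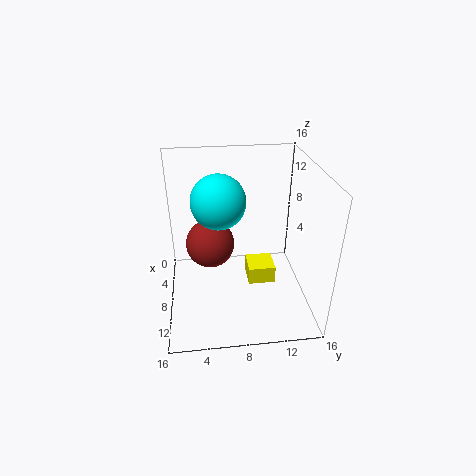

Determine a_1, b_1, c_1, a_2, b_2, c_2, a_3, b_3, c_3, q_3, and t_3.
a_1 = 7
b_1 = 6
c_1 = 12
a_2 = 4
b_2 = 5
c_2 = 5
a_3 = 7
b_3 = 9
c_3 = 3
q_3 = 3
t_3 = 2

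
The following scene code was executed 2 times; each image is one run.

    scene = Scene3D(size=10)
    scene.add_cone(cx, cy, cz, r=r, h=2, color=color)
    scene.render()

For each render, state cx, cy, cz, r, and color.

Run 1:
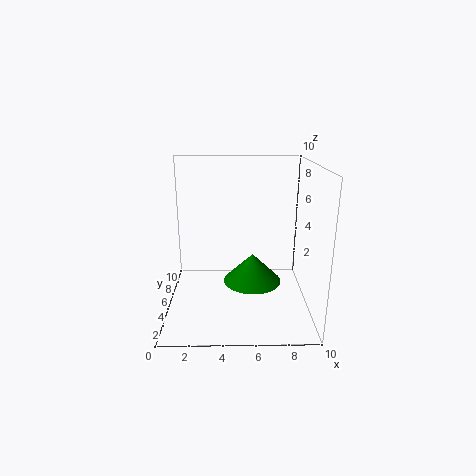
cx = 6; cy = 4.5; cz = 2; r = 2; color = 'green'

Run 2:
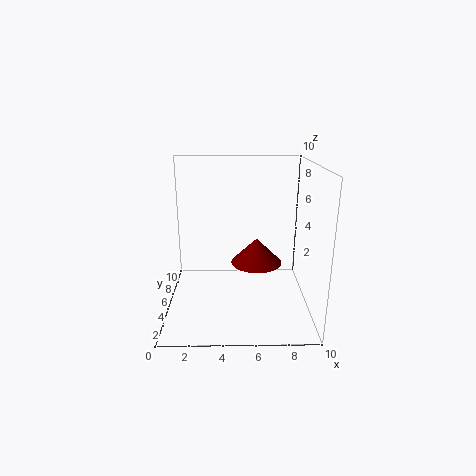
cx = 6.5; cy = 7.5; cz = 2; r = 2; color = 'maroon'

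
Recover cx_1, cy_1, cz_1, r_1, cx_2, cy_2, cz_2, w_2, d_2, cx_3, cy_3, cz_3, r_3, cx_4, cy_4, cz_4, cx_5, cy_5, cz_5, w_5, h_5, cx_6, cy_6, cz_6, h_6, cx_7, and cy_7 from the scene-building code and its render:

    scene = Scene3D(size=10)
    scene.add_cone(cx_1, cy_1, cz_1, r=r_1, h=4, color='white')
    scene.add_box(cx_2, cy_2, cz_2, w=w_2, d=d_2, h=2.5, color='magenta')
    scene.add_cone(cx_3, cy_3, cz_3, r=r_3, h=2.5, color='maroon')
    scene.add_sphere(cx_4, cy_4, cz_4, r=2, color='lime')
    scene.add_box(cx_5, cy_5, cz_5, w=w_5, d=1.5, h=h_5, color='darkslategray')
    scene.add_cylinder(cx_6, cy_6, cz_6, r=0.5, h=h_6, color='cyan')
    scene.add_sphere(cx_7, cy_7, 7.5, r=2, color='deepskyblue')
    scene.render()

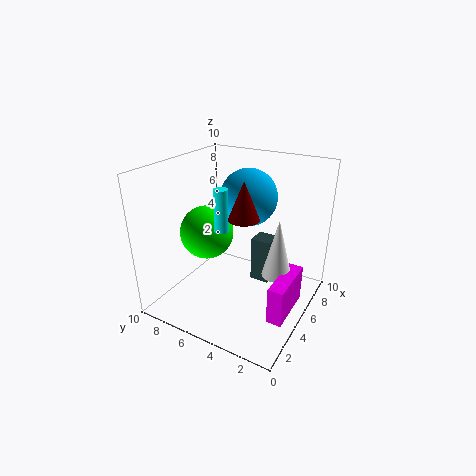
cx_1 = 5
cy_1 = 2
cz_1 = 3
r_1 = 1
cx_2 = 2.5
cy_2 = 0.5
cz_2 = 1
w_2 = 3.5
d_2 = 1
cx_3 = 4
cy_3 = 4
cz_3 = 7
r_3 = 1
cx_4 = 5.5
cy_4 = 8
cz_4 = 4.5
cx_5 = 7
cy_5 = 3.5
cz_5 = 0.5
w_5 = 1.5
h_5 = 3.5
cx_6 = 4.5
cy_6 = 6
cz_6 = 5.5
h_6 = 3
cx_7 = 6.5
cy_7 = 5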